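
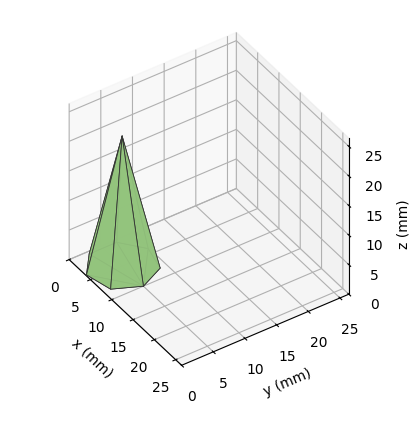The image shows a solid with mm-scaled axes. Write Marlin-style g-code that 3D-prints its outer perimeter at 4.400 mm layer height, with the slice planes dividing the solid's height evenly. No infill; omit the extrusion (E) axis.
Reading the render: the shape is a regular 7-sided pyramid, base circumscribed radius ≈ 5 mm, apex at z ≈ 22 mm (dimensions read to the nearest mm from the axis ticks). For the g-code, the solid's height is divided into equal slices at the stated Δz and each level perimeter traced with G1 moves after a G0 lift.

; perimeter-only toolpath
G21 ; units = mm
G90 ; absolute positioning
G28 ; home
; layer 1
G0 Z4.400
G0 X9.000 Y5.000
G1 X7.494 Y8.127
G1 X4.110 Y8.900
G1 X1.396 Y6.735
G1 X1.396 Y3.265
G1 X4.110 Y1.100
G1 X7.494 Y1.873
G1 X9.000 Y5.000
; layer 2
G0 Z8.800
G0 X8.000 Y5.000
G1 X6.870 Y7.345
G1 X4.332 Y7.925
G1 X2.297 Y6.301
G1 X2.297 Y3.699
G1 X4.332 Y2.075
G1 X6.870 Y2.655
G1 X8.000 Y5.000
; layer 3
G0 Z13.200
G0 X7.000 Y5.000
G1 X6.247 Y6.564
G1 X4.555 Y6.950
G1 X3.198 Y5.868
G1 X3.198 Y4.132
G1 X4.555 Y3.050
G1 X6.247 Y3.436
G1 X7.000 Y5.000
; layer 4
G0 Z17.600
G0 X6.000 Y5.000
G1 X5.623 Y5.782
G1 X4.777 Y5.975
G1 X4.099 Y5.434
G1 X4.099 Y4.566
G1 X4.777 Y4.025
G1 X5.623 Y4.218
G1 X6.000 Y5.000
M2 ; end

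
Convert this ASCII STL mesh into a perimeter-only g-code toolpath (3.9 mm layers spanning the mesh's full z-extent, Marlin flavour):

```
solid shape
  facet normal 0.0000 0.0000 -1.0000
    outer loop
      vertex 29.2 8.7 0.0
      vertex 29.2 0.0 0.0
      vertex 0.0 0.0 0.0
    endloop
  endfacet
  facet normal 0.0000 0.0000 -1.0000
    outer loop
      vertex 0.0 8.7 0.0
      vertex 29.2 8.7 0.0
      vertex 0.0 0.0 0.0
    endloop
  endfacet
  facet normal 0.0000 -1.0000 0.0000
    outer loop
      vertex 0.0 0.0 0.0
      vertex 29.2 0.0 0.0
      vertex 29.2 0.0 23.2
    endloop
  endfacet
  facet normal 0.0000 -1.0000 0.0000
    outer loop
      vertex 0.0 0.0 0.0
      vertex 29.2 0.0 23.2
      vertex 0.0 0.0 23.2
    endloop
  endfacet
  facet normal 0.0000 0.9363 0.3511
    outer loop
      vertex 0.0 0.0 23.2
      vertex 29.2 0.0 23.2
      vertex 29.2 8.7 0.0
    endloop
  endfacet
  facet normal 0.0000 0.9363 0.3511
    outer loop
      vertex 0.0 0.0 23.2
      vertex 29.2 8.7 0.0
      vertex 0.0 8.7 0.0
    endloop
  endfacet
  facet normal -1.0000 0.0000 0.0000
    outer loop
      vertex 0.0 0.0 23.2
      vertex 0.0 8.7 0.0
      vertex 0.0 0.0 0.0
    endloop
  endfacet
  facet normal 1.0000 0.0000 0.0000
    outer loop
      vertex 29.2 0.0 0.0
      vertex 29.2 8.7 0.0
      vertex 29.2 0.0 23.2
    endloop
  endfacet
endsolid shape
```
; perimeter-only toolpath
G21 ; units = mm
G90 ; absolute positioning
G28 ; home
; layer 1
G0 Z3.9
G0 X0.0 Y0.0
G1 X29.2 Y0.0
G1 X29.2 Y7.2
G1 X0.0 Y7.2
G1 X0.0 Y0.0
; layer 2
G0 Z7.7
G0 X0.0 Y0.0
G1 X29.2 Y0.0
G1 X29.2 Y5.8
G1 X0.0 Y5.8
G1 X0.0 Y0.0
; layer 3
G0 Z11.6
G0 X0.0 Y0.0
G1 X29.2 Y0.0
G1 X29.2 Y4.3
G1 X0.0 Y4.3
G1 X0.0 Y0.0
; layer 4
G0 Z15.5
G0 X0.0 Y0.0
G1 X29.2 Y0.0
G1 X29.2 Y2.9
G1 X0.0 Y2.9
G1 X0.0 Y0.0
; layer 5
G0 Z19.3
G0 X0.0 Y0.0
G1 X29.2 Y0.0
G1 X29.2 Y1.5
G1 X0.0 Y1.5
G1 X0.0 Y0.0
M2 ; end

The solid is a wedge (ramp): 29.2 × 8.7 mm base, rising to 23.2 mm along the y=0 edge and sloping linearly to z=0 at y=8.7. Slicing at Δz = 3.9 mm — 6 equal slices spanning the solid's height, so layer i sits at z = i·h/6 — gives 5 non-empty perimeters. Each is a 4-segment closed polygon; G0 lifts to the layer z and rapids to the start vertex, then G1 traces the edges. The cross-section shrinks linearly with z (the slice at the apex is degenerate and omitted).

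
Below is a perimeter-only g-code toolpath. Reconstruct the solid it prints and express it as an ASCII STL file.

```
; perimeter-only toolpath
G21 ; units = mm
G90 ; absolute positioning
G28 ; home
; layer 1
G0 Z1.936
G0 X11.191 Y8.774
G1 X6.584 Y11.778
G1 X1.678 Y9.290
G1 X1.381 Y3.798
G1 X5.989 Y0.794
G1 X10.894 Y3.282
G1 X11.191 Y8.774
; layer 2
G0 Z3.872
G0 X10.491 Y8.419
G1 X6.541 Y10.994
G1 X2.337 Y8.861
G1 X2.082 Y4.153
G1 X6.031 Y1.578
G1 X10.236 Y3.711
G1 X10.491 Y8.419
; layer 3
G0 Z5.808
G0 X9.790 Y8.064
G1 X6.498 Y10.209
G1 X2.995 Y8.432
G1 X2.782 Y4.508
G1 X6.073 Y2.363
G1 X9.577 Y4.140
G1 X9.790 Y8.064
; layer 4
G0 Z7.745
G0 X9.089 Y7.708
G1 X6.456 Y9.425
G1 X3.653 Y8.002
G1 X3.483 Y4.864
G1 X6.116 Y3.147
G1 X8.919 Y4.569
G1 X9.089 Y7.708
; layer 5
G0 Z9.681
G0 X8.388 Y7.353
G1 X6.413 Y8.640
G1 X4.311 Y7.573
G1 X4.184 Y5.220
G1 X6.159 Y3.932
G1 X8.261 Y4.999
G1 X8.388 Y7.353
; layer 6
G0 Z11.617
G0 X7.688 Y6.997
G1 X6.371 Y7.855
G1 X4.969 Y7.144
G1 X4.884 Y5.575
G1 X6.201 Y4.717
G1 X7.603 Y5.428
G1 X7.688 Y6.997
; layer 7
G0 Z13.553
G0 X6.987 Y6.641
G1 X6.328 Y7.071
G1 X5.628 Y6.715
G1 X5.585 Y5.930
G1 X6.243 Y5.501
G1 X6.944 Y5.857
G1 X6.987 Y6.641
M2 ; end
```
solid part
  facet normal 0.0000 0.0000 -1.0000
    outer loop
      vertex 1.020 9.719 0.000
      vertex 6.626 12.563 0.000
      vertex 11.892 9.130 0.000
    endloop
  endfacet
  facet normal 0.0000 0.0000 -1.0000
    outer loop
      vertex 0.680 3.442 0.000
      vertex 1.020 9.719 0.000
      vertex 11.892 9.130 0.000
    endloop
  endfacet
  facet normal 0.0000 0.0000 -1.0000
    outer loop
      vertex 5.946 0.009 0.000
      vertex 0.680 3.442 0.000
      vertex 11.892 9.130 0.000
    endloop
  endfacet
  facet normal 0.0000 0.0000 -1.0000
    outer loop
      vertex 11.552 2.853 0.000
      vertex 5.946 0.009 0.000
      vertex 11.892 9.130 0.000
    endloop
  endfacet
  facet normal 0.5152 0.7903 0.3316
    outer loop
      vertex 11.892 9.130 0.000
      vertex 6.626 12.563 0.000
      vertex 6.286 6.286 15.489
    endloop
  endfacet
  facet normal -0.4268 0.8413 0.3316
    outer loop
      vertex 6.626 12.563 0.000
      vertex 1.020 9.719 0.000
      vertex 6.286 6.286 15.489
    endloop
  endfacet
  facet normal -0.9420 0.0510 0.3316
    outer loop
      vertex 1.020 9.719 0.000
      vertex 0.680 3.442 0.000
      vertex 6.286 6.286 15.489
    endloop
  endfacet
  facet normal -0.5152 -0.7903 0.3316
    outer loop
      vertex 0.680 3.442 0.000
      vertex 5.946 0.009 0.000
      vertex 6.286 6.286 15.489
    endloop
  endfacet
  facet normal 0.4268 -0.8413 0.3316
    outer loop
      vertex 5.946 0.009 0.000
      vertex 11.552 2.853 0.000
      vertex 6.286 6.286 15.489
    endloop
  endfacet
  facet normal 0.9420 -0.0510 0.3316
    outer loop
      vertex 11.552 2.853 0.000
      vertex 11.892 9.130 0.000
      vertex 6.286 6.286 15.489
    endloop
  endfacet
endsolid part

The G0 Z moves step by Δz≈1.936 mm. The G1 loops shrink linearly with z, so the solid tapers from its base footprint up to z≈15.5. Closing with a flat bottom cap and the tapered top and triangulating gives 10 facets — a regular 6-sided pyramid, base circumscribed radius ≈ 6.29 mm, apex at z ≈ 15.5 mm.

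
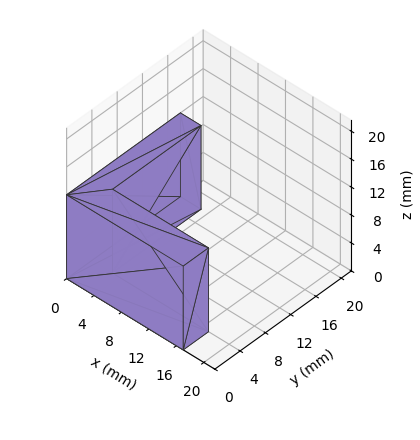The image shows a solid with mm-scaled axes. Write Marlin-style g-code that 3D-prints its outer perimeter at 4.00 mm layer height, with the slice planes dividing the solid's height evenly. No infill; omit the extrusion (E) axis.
Reading the render: the shape is an L-shaped prism: outer 17 × 18 mm, arm thicknesses ≈ 4 mm (horizontal) and 3 mm (vertical), extruded 12 mm in z (dimensions read to the nearest mm from the axis ticks). For the g-code, the solid's height is divided into equal slices at the stated Δz and each level perimeter traced with G1 moves after a G0 lift.

; perimeter-only toolpath
G21 ; units = mm
G90 ; absolute positioning
G28 ; home
; layer 1
G0 Z4.00
G0 X0.00 Y0.00
G1 X17.00 Y0.00
G1 X17.00 Y4.00
G1 X3.00 Y4.00
G1 X3.00 Y18.00
G1 X0.00 Y18.00
G1 X0.00 Y0.00
; layer 2
G0 Z8.00
G0 X0.00 Y0.00
G1 X17.00 Y0.00
G1 X17.00 Y4.00
G1 X3.00 Y4.00
G1 X3.00 Y18.00
G1 X0.00 Y18.00
G1 X0.00 Y0.00
; layer 3
G0 Z12.00
G0 X0.00 Y0.00
G1 X17.00 Y0.00
G1 X17.00 Y4.00
G1 X3.00 Y4.00
G1 X3.00 Y18.00
G1 X0.00 Y18.00
G1 X0.00 Y0.00
M2 ; end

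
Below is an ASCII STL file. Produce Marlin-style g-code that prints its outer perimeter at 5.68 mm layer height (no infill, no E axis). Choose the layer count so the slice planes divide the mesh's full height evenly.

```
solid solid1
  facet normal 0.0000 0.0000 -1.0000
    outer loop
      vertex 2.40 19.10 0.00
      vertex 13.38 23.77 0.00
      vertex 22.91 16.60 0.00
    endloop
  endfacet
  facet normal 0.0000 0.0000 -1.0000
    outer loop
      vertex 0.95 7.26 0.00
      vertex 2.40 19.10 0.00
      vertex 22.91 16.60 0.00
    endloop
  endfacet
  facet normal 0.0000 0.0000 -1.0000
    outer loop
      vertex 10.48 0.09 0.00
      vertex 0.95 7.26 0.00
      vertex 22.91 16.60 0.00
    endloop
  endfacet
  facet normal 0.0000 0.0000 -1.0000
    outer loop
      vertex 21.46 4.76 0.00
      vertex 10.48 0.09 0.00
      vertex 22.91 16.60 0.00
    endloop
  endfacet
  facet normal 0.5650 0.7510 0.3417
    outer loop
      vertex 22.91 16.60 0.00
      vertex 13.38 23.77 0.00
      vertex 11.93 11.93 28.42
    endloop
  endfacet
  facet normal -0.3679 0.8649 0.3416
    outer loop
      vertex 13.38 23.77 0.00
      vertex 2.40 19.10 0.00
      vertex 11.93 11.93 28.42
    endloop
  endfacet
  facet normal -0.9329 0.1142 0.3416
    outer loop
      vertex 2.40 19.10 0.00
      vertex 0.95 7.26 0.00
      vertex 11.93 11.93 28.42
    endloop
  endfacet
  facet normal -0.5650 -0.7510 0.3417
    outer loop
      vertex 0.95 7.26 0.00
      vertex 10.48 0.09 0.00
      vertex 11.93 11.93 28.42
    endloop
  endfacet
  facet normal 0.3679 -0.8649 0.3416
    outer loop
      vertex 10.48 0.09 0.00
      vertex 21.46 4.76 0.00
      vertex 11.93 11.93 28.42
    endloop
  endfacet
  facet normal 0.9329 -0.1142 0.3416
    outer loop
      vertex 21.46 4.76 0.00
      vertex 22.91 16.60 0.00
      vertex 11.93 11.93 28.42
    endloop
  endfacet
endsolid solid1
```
; perimeter-only toolpath
G21 ; units = mm
G90 ; absolute positioning
G28 ; home
; layer 1
G0 Z5.68
G0 X20.71 Y15.67
G1 X13.09 Y21.40
G1 X4.31 Y17.67
G1 X3.15 Y8.19
G1 X10.77 Y2.46
G1 X19.55 Y6.19
G1 X20.71 Y15.67
; layer 2
G0 Z11.37
G0 X18.52 Y14.73
G1 X12.80 Y19.03
G1 X6.21 Y16.23
G1 X5.34 Y9.13
G1 X11.06 Y4.83
G1 X17.65 Y7.63
G1 X18.52 Y14.73
; layer 3
G0 Z17.05
G0 X16.32 Y13.80
G1 X12.51 Y16.67
G1 X8.12 Y14.80
G1 X7.54 Y10.06
G1 X11.35 Y7.19
G1 X15.74 Y9.06
G1 X16.32 Y13.80
; layer 4
G0 Z22.74
G0 X14.13 Y12.86
G1 X12.22 Y14.30
G1 X10.02 Y13.36
G1 X9.73 Y11.00
G1 X11.64 Y9.56
G1 X13.84 Y10.50
G1 X14.13 Y12.86
M2 ; end

The solid is a regular 6-sided pyramid, base circumscribed radius ≈ 11.9 mm, apex at z ≈ 28.4 mm. Slicing at Δz = 5.68 mm — 5 equal slices spanning the solid's height, so layer i sits at z = i·h/5 — gives 4 non-empty perimeters. Each is a 6-segment closed polygon; G0 lifts to the layer z and rapids to the start vertex, then G1 traces the edges. The cross-section shrinks linearly with z (the slice at the apex is degenerate and omitted).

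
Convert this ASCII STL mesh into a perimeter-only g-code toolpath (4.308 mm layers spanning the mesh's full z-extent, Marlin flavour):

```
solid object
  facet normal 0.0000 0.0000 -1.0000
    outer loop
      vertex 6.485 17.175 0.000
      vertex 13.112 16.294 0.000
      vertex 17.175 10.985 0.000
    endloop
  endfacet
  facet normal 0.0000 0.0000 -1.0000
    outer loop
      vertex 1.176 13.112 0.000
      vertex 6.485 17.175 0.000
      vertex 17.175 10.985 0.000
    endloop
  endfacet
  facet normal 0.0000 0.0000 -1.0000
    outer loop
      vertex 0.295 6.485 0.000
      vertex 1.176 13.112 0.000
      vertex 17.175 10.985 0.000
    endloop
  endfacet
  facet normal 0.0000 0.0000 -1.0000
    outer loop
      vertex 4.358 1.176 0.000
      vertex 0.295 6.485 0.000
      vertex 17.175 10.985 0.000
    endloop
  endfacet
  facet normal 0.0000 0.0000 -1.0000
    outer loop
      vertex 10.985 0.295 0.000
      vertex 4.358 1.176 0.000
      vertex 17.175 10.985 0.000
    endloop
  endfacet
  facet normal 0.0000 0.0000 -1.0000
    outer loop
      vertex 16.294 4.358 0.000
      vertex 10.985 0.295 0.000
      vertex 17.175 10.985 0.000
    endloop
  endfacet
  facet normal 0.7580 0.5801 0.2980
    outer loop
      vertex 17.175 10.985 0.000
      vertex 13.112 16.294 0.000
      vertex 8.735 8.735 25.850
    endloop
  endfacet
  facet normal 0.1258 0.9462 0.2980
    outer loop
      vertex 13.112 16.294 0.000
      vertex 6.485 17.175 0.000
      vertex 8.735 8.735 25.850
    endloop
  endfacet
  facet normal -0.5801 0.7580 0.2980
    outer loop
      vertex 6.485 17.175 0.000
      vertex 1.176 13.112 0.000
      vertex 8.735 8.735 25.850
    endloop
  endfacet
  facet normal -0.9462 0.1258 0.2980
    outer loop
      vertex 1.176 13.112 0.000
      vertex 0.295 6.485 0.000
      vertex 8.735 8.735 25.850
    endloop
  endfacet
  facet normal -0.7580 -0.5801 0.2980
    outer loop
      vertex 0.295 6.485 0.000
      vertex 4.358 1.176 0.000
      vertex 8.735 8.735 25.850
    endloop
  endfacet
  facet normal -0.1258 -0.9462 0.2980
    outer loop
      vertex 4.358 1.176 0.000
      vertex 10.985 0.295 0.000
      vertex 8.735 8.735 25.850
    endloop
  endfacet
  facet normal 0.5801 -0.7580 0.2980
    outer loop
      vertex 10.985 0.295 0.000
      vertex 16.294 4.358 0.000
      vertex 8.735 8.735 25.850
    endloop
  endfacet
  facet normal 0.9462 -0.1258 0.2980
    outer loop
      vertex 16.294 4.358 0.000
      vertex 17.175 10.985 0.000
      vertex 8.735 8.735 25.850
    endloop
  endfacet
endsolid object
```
; perimeter-only toolpath
G21 ; units = mm
G90 ; absolute positioning
G28 ; home
; layer 1
G0 Z4.308
G0 X15.768 Y10.610
G1 X12.383 Y15.034
G1 X6.860 Y15.768
G1 X2.436 Y12.383
G1 X1.702 Y6.860
G1 X5.087 Y2.436
G1 X10.610 Y1.702
G1 X15.034 Y5.087
G1 X15.768 Y10.610
; layer 2
G0 Z8.617
G0 X14.362 Y10.235
G1 X11.653 Y13.774
G1 X7.235 Y14.362
G1 X3.696 Y11.653
G1 X3.108 Y7.235
G1 X5.817 Y3.696
G1 X10.235 Y3.108
G1 X13.774 Y5.817
G1 X14.362 Y10.235
; layer 3
G0 Z12.925
G0 X12.955 Y9.860
G1 X10.924 Y12.514
G1 X7.610 Y12.955
G1 X4.955 Y10.924
G1 X4.515 Y7.610
G1 X6.546 Y4.955
G1 X9.860 Y4.515
G1 X12.514 Y6.546
G1 X12.955 Y9.860
; layer 4
G0 Z17.233
G0 X11.548 Y9.485
G1 X10.194 Y11.255
G1 X7.985 Y11.548
G1 X6.215 Y10.194
G1 X5.922 Y7.985
G1 X7.276 Y6.215
G1 X9.485 Y5.922
G1 X11.255 Y7.276
G1 X11.548 Y9.485
; layer 5
G0 Z21.542
G0 X10.142 Y9.110
G1 X9.464 Y9.995
G1 X8.360 Y10.142
G1 X7.475 Y9.464
G1 X7.328 Y8.360
G1 X8.005 Y7.475
G1 X9.110 Y7.328
G1 X9.995 Y8.005
G1 X10.142 Y9.110
M2 ; end

The solid is a regular 8-sided pyramid, base circumscribed radius ≈ 8.73 mm, apex at z ≈ 25.9 mm. Slicing at Δz = 4.308 mm — 6 equal slices spanning the solid's height, so layer i sits at z = i·h/6 — gives 5 non-empty perimeters. Each is a 8-segment closed polygon; G0 lifts to the layer z and rapids to the start vertex, then G1 traces the edges. The cross-section shrinks linearly with z (the slice at the apex is degenerate and omitted).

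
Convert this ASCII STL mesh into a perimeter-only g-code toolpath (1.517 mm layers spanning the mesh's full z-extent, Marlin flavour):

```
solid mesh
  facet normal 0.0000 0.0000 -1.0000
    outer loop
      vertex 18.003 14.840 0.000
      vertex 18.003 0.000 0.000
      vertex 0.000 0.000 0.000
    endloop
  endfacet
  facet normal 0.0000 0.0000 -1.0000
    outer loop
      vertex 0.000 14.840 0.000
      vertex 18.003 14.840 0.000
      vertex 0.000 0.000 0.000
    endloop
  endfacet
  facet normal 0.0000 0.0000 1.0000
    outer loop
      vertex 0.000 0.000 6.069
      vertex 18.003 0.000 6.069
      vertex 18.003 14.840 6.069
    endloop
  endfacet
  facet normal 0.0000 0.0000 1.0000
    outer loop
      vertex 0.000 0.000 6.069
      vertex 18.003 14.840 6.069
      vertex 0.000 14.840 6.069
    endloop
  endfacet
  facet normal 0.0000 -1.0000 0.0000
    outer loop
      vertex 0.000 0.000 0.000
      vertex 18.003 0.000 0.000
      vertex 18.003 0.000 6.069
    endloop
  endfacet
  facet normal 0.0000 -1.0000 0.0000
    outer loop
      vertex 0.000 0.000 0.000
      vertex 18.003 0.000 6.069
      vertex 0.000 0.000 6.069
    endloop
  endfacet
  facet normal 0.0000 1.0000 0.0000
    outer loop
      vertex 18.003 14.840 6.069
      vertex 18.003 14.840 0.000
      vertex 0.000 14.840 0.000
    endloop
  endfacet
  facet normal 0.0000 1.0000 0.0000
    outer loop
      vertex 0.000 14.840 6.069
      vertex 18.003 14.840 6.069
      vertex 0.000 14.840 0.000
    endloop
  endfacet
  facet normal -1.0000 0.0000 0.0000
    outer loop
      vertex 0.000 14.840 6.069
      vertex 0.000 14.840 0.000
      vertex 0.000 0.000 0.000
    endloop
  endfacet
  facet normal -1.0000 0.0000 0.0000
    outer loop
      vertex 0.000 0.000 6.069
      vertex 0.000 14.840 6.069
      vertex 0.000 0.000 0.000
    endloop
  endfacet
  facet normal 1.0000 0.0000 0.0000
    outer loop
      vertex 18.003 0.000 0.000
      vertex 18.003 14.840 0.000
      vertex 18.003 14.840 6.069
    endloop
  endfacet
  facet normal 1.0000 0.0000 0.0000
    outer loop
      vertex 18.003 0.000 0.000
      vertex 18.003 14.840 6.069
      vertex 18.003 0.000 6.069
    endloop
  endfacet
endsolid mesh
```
; perimeter-only toolpath
G21 ; units = mm
G90 ; absolute positioning
G28 ; home
; layer 1
G0 Z1.517
G0 X0.000 Y0.000
G1 X18.003 Y0.000
G1 X18.003 Y14.840
G1 X0.000 Y14.840
G1 X0.000 Y0.000
; layer 2
G0 Z3.034
G0 X0.000 Y0.000
G1 X18.003 Y0.000
G1 X18.003 Y14.840
G1 X0.000 Y14.840
G1 X0.000 Y0.000
; layer 3
G0 Z4.552
G0 X0.000 Y0.000
G1 X18.003 Y0.000
G1 X18.003 Y14.840
G1 X0.000 Y14.840
G1 X0.000 Y0.000
; layer 4
G0 Z6.069
G0 X0.000 Y0.000
G1 X18.003 Y0.000
G1 X18.003 Y14.840
G1 X0.000 Y14.840
G1 X0.000 Y0.000
M2 ; end

The solid is a rectangular box, roughly 18 × 14.8 mm footprint and 6.07 mm tall. Slicing at Δz = 1.517 mm — 4 equal slices spanning the solid's height, so layer i sits at z = i·h/4 — gives 4 non-empty perimeters. Each is a 4-segment closed polygon; G0 lifts to the layer z and rapids to the start vertex, then G1 traces the edges.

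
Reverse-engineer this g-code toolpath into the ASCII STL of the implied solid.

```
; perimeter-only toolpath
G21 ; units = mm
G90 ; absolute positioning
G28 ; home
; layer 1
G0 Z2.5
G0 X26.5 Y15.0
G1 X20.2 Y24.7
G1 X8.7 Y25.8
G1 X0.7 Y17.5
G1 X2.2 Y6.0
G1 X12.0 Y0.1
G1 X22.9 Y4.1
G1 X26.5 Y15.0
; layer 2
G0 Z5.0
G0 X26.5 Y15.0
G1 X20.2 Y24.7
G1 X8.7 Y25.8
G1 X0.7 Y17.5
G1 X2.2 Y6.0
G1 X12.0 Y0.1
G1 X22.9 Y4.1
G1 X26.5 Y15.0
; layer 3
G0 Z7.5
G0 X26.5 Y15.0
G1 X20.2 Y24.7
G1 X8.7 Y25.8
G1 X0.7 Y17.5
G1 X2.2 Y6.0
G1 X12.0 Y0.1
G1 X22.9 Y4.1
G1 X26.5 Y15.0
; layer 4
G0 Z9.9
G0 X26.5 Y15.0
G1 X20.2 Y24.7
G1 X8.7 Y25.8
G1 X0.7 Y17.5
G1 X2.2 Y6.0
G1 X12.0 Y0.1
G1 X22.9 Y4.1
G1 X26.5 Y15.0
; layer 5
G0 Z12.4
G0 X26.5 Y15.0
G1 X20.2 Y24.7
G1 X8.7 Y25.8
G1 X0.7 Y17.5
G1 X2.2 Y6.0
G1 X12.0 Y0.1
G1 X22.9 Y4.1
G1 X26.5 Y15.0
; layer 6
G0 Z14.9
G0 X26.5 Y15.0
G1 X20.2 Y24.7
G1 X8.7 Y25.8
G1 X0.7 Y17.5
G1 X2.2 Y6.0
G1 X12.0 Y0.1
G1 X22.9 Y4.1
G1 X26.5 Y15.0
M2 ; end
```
solid part
  facet normal 0.0000 0.0000 -1.0000
    outer loop
      vertex 8.7 25.8 0.0
      vertex 20.2 24.7 0.0
      vertex 26.5 15.0 0.0
    endloop
  endfacet
  facet normal 0.0000 0.0000 -1.0000
    outer loop
      vertex 0.7 17.5 0.0
      vertex 8.7 25.8 0.0
      vertex 26.5 15.0 0.0
    endloop
  endfacet
  facet normal 0.0000 0.0000 -1.0000
    outer loop
      vertex 2.2 6.0 0.0
      vertex 0.7 17.5 0.0
      vertex 26.5 15.0 0.0
    endloop
  endfacet
  facet normal 0.0000 0.0000 -1.0000
    outer loop
      vertex 12.0 0.1 0.0
      vertex 2.2 6.0 0.0
      vertex 26.5 15.0 0.0
    endloop
  endfacet
  facet normal 0.0000 0.0000 -1.0000
    outer loop
      vertex 22.9 4.1 0.0
      vertex 12.0 0.1 0.0
      vertex 26.5 15.0 0.0
    endloop
  endfacet
  facet normal 0.0000 0.0000 1.0000
    outer loop
      vertex 26.5 15.0 14.9
      vertex 20.2 24.7 14.9
      vertex 8.7 25.8 14.9
    endloop
  endfacet
  facet normal 0.0000 0.0000 1.0000
    outer loop
      vertex 26.5 15.0 14.9
      vertex 8.7 25.8 14.9
      vertex 0.7 17.5 14.9
    endloop
  endfacet
  facet normal 0.0000 0.0000 1.0000
    outer loop
      vertex 26.5 15.0 14.9
      vertex 0.7 17.5 14.9
      vertex 2.2 6.0 14.9
    endloop
  endfacet
  facet normal 0.0000 0.0000 1.0000
    outer loop
      vertex 26.5 15.0 14.9
      vertex 2.2 6.0 14.9
      vertex 12.0 0.1 14.9
    endloop
  endfacet
  facet normal 0.0000 0.0000 1.0000
    outer loop
      vertex 26.5 15.0 14.9
      vertex 12.0 0.1 14.9
      vertex 22.9 4.1 14.9
    endloop
  endfacet
  facet normal 0.8386 0.5447 0.0000
    outer loop
      vertex 26.5 15.0 0.0
      vertex 20.2 24.7 0.0
      vertex 20.2 24.7 14.9
    endloop
  endfacet
  facet normal 0.8386 0.5447 0.0000
    outer loop
      vertex 26.5 15.0 0.0
      vertex 20.2 24.7 14.9
      vertex 26.5 15.0 14.9
    endloop
  endfacet
  facet normal 0.0952 0.9955 0.0000
    outer loop
      vertex 20.2 24.7 0.0
      vertex 8.7 25.8 0.0
      vertex 8.7 25.8 14.9
    endloop
  endfacet
  facet normal 0.0952 0.9955 0.0000
    outer loop
      vertex 20.2 24.7 0.0
      vertex 8.7 25.8 14.9
      vertex 20.2 24.7 14.9
    endloop
  endfacet
  facet normal -0.7200 0.6940 0.0000
    outer loop
      vertex 8.7 25.8 0.0
      vertex 0.7 17.5 0.0
      vertex 0.7 17.5 14.9
    endloop
  endfacet
  facet normal -0.7200 0.6940 0.0000
    outer loop
      vertex 8.7 25.8 0.0
      vertex 0.7 17.5 14.9
      vertex 8.7 25.8 14.9
    endloop
  endfacet
  facet normal -0.9916 -0.1293 0.0000
    outer loop
      vertex 0.7 17.5 0.0
      vertex 2.2 6.0 0.0
      vertex 2.2 6.0 14.9
    endloop
  endfacet
  facet normal -0.9916 -0.1293 0.0000
    outer loop
      vertex 0.7 17.5 0.0
      vertex 2.2 6.0 14.9
      vertex 0.7 17.5 14.9
    endloop
  endfacet
  facet normal -0.5158 -0.8567 0.0000
    outer loop
      vertex 2.2 6.0 0.0
      vertex 12.0 0.1 0.0
      vertex 12.0 0.1 14.9
    endloop
  endfacet
  facet normal -0.5158 -0.8567 0.0000
    outer loop
      vertex 2.2 6.0 0.0
      vertex 12.0 0.1 14.9
      vertex 2.2 6.0 14.9
    endloop
  endfacet
  facet normal 0.3445 -0.9388 0.0000
    outer loop
      vertex 12.0 0.1 0.0
      vertex 22.9 4.1 0.0
      vertex 22.9 4.1 14.9
    endloop
  endfacet
  facet normal 0.3445 -0.9388 0.0000
    outer loop
      vertex 12.0 0.1 0.0
      vertex 22.9 4.1 14.9
      vertex 12.0 0.1 14.9
    endloop
  endfacet
  facet normal 0.9496 -0.3136 0.0000
    outer loop
      vertex 22.9 4.1 0.0
      vertex 26.5 15.0 0.0
      vertex 26.5 15.0 14.9
    endloop
  endfacet
  facet normal 0.9496 -0.3136 0.0000
    outer loop
      vertex 22.9 4.1 0.0
      vertex 26.5 15.0 14.9
      vertex 22.9 4.1 14.9
    endloop
  endfacet
endsolid part

The G0 Z moves step by Δz≈2.5 mm. Every layer's G1 loop is the same polygon, so the solid is a straight extrusion of it from z=0 to z≈14.9. Closing with flat bottom and top caps and triangulating gives 24 facets — a regular 7-sided prism (a cylinder approximated with 7 flat sides), circumscribed radius ≈ 13.3 mm, height ≈ 14.9 mm.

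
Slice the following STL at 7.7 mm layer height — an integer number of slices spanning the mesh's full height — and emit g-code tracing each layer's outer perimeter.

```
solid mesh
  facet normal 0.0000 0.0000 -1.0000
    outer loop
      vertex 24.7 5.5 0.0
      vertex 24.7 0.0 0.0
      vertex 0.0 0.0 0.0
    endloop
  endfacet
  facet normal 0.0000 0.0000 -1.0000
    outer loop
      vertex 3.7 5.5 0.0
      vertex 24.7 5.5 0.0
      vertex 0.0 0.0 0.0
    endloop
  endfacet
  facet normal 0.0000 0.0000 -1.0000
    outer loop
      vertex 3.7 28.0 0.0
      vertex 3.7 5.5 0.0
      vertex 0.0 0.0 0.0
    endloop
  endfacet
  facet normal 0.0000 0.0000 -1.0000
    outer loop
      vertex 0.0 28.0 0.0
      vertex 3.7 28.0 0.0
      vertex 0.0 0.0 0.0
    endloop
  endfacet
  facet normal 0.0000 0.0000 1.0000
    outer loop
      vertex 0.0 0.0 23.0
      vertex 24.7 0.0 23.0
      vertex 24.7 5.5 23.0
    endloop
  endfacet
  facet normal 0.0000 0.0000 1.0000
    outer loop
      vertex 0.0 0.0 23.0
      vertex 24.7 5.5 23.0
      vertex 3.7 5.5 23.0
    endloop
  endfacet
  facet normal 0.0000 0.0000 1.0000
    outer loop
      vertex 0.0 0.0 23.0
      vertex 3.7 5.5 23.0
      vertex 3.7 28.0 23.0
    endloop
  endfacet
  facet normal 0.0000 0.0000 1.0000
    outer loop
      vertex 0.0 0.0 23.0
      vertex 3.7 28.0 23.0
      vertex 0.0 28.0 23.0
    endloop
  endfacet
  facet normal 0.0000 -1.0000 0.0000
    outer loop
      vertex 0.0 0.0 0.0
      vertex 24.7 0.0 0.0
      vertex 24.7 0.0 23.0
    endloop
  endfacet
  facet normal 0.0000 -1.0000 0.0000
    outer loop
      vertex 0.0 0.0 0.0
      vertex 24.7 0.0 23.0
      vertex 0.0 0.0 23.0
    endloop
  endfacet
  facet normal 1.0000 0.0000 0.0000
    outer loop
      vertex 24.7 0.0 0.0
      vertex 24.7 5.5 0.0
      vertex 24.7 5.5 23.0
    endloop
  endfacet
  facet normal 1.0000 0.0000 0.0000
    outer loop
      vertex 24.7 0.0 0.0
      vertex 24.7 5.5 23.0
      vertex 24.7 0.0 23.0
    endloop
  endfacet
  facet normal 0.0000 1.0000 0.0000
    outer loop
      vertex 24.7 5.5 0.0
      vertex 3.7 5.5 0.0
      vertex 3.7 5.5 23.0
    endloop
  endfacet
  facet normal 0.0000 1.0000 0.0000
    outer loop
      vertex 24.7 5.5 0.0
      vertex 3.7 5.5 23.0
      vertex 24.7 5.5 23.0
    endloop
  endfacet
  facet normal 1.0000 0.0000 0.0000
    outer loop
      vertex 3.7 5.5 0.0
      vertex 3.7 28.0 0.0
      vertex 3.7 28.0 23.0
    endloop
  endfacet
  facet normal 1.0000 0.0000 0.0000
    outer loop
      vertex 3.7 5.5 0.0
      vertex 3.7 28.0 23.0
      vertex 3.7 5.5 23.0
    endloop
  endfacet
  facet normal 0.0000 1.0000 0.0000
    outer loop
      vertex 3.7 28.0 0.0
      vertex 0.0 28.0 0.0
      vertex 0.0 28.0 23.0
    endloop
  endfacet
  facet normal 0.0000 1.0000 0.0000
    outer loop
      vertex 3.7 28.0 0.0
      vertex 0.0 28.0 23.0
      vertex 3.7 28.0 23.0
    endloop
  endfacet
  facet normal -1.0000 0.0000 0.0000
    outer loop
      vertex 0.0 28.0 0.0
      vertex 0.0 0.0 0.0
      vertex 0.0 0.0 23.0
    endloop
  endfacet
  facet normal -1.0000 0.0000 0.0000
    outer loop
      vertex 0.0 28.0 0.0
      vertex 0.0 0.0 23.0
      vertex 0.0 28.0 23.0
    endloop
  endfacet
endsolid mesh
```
; perimeter-only toolpath
G21 ; units = mm
G90 ; absolute positioning
G28 ; home
; layer 1
G0 Z7.7
G0 X0.0 Y0.0
G1 X24.7 Y0.0
G1 X24.7 Y5.5
G1 X3.7 Y5.5
G1 X3.7 Y28.0
G1 X0.0 Y28.0
G1 X0.0 Y0.0
; layer 2
G0 Z15.3
G0 X0.0 Y0.0
G1 X24.7 Y0.0
G1 X24.7 Y5.5
G1 X3.7 Y5.5
G1 X3.7 Y28.0
G1 X0.0 Y28.0
G1 X0.0 Y0.0
; layer 3
G0 Z23.0
G0 X0.0 Y0.0
G1 X24.7 Y0.0
G1 X24.7 Y5.5
G1 X3.7 Y5.5
G1 X3.7 Y28.0
G1 X0.0 Y28.0
G1 X0.0 Y0.0
M2 ; end

The solid is an L-shaped prism: outer 24.7 × 28 mm, arm thicknesses ≈ 5.5 mm (horizontal) and 3.7 mm (vertical), extruded 23 mm in z. Slicing at Δz = 7.7 mm — 3 equal slices spanning the solid's height, so layer i sits at z = i·h/3 — gives 3 non-empty perimeters. Each is a 6-segment closed polygon; G0 lifts to the layer z and rapids to the start vertex, then G1 traces the edges.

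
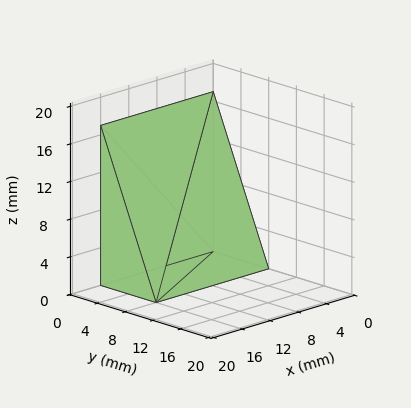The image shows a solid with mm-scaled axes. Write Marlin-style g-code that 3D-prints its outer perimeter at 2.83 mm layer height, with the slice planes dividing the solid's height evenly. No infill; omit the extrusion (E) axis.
Reading the render: the shape is a wedge (ramp): 16 × 8 mm base, rising to 17 mm along the y=0 edge and sloping linearly to z=0 at y=8 (dimensions read to the nearest mm from the axis ticks). For the g-code, the solid's height is divided into equal slices at the stated Δz and each level perimeter traced with G1 moves after a G0 lift.

; perimeter-only toolpath
G21 ; units = mm
G90 ; absolute positioning
G28 ; home
; layer 1
G0 Z2.83
G0 X0.00 Y0.00
G1 X16.00 Y0.00
G1 X16.00 Y6.67
G1 X0.00 Y6.67
G1 X0.00 Y0.00
; layer 2
G0 Z5.67
G0 X0.00 Y0.00
G1 X16.00 Y0.00
G1 X16.00 Y5.33
G1 X0.00 Y5.33
G1 X0.00 Y0.00
; layer 3
G0 Z8.50
G0 X0.00 Y0.00
G1 X16.00 Y0.00
G1 X16.00 Y4.00
G1 X0.00 Y4.00
G1 X0.00 Y0.00
; layer 4
G0 Z11.33
G0 X0.00 Y0.00
G1 X16.00 Y0.00
G1 X16.00 Y2.67
G1 X0.00 Y2.67
G1 X0.00 Y0.00
; layer 5
G0 Z14.17
G0 X0.00 Y0.00
G1 X16.00 Y0.00
G1 X16.00 Y1.33
G1 X0.00 Y1.33
G1 X0.00 Y0.00
M2 ; end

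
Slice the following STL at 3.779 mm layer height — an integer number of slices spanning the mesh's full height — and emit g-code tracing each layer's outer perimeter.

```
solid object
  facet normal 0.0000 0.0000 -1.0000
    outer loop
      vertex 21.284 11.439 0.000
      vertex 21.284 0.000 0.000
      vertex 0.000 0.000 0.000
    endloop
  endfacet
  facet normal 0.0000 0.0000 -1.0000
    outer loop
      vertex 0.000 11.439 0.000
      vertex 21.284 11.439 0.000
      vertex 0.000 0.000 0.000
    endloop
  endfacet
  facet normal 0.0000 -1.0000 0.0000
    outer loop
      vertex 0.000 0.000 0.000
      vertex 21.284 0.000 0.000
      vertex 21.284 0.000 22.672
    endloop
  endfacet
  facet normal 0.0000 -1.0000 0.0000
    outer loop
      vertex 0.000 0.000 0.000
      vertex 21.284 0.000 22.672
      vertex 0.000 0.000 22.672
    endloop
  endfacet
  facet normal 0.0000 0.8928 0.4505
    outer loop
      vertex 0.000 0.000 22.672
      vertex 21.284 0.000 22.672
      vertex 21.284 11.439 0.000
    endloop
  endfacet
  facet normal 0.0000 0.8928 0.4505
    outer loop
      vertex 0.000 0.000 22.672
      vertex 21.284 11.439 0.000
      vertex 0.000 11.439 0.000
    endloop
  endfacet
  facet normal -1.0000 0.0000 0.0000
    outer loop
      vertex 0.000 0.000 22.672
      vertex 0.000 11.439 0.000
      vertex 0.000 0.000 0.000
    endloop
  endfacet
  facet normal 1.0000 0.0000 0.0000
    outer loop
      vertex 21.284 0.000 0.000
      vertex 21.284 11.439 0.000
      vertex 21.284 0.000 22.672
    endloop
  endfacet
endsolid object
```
; perimeter-only toolpath
G21 ; units = mm
G90 ; absolute positioning
G28 ; home
; layer 1
G0 Z3.779
G0 X0.000 Y0.000
G1 X21.284 Y0.000
G1 X21.284 Y9.533
G1 X0.000 Y9.533
G1 X0.000 Y0.000
; layer 2
G0 Z7.557
G0 X0.000 Y0.000
G1 X21.284 Y0.000
G1 X21.284 Y7.626
G1 X0.000 Y7.626
G1 X0.000 Y0.000
; layer 3
G0 Z11.336
G0 X0.000 Y0.000
G1 X21.284 Y0.000
G1 X21.284 Y5.720
G1 X0.000 Y5.720
G1 X0.000 Y0.000
; layer 4
G0 Z15.115
G0 X0.000 Y0.000
G1 X21.284 Y0.000
G1 X21.284 Y3.813
G1 X0.000 Y3.813
G1 X0.000 Y0.000
; layer 5
G0 Z18.893
G0 X0.000 Y0.000
G1 X21.284 Y0.000
G1 X21.284 Y1.906
G1 X0.000 Y1.906
G1 X0.000 Y0.000
M2 ; end

The solid is a wedge (ramp): 21.3 × 11.4 mm base, rising to 22.7 mm along the y=0 edge and sloping linearly to z=0 at y=11.4. Slicing at Δz = 3.779 mm — 6 equal slices spanning the solid's height, so layer i sits at z = i·h/6 — gives 5 non-empty perimeters. Each is a 4-segment closed polygon; G0 lifts to the layer z and rapids to the start vertex, then G1 traces the edges. The cross-section shrinks linearly with z (the slice at the apex is degenerate and omitted).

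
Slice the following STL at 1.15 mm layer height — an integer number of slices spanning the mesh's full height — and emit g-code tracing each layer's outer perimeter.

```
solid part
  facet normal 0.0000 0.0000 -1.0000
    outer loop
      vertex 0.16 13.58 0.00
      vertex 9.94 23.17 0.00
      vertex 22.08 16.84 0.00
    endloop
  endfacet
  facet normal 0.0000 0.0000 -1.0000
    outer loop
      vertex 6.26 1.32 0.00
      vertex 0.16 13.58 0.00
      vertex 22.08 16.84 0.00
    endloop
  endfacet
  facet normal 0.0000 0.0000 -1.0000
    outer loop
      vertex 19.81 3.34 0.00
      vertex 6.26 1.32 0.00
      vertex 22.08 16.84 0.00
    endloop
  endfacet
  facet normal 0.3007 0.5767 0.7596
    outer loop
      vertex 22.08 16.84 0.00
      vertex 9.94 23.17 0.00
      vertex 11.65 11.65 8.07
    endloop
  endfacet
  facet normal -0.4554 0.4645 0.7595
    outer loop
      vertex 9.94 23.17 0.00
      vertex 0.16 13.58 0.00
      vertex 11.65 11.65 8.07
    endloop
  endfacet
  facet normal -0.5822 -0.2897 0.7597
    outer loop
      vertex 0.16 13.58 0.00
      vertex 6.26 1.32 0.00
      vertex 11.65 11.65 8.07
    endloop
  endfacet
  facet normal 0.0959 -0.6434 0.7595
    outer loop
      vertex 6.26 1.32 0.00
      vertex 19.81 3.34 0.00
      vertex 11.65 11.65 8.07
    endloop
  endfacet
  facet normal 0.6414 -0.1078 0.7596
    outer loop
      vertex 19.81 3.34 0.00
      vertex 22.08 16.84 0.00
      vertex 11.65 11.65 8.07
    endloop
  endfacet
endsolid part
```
; perimeter-only toolpath
G21 ; units = mm
G90 ; absolute positioning
G28 ; home
; layer 1
G0 Z1.15
G0 X20.59 Y16.10
G1 X10.18 Y21.52
G1 X1.80 Y13.30
G1 X7.03 Y2.80
G1 X18.64 Y4.53
G1 X20.59 Y16.10
; layer 2
G0 Z2.31
G0 X19.10 Y15.36
G1 X10.43 Y19.88
G1 X3.44 Y13.03
G1 X7.80 Y4.27
G1 X17.48 Y5.71
G1 X19.10 Y15.36
; layer 3
G0 Z3.46
G0 X17.61 Y14.62
G1 X10.67 Y18.23
G1 X5.08 Y12.75
G1 X8.57 Y5.75
G1 X16.31 Y6.90
G1 X17.61 Y14.62
; layer 4
G0 Z4.61
G0 X16.12 Y13.87
G1 X10.92 Y16.59
G1 X6.73 Y12.48
G1 X9.34 Y7.22
G1 X15.15 Y8.09
G1 X16.12 Y13.87
; layer 5
G0 Z5.76
G0 X14.63 Y13.13
G1 X11.16 Y14.94
G1 X8.37 Y12.20
G1 X10.11 Y8.70
G1 X13.98 Y9.28
G1 X14.63 Y13.13
; layer 6
G0 Z6.92
G0 X13.14 Y12.39
G1 X11.41 Y13.30
G1 X10.01 Y11.93
G1 X10.88 Y10.17
G1 X12.82 Y10.46
G1 X13.14 Y12.39
M2 ; end

The solid is a regular 5-sided pyramid, base circumscribed radius ≈ 11.7 mm, apex at z ≈ 8.07 mm. Slicing at Δz = 1.15 mm — 7 equal slices spanning the solid's height, so layer i sits at z = i·h/7 — gives 6 non-empty perimeters. Each is a 5-segment closed polygon; G0 lifts to the layer z and rapids to the start vertex, then G1 traces the edges. The cross-section shrinks linearly with z (the slice at the apex is degenerate and omitted).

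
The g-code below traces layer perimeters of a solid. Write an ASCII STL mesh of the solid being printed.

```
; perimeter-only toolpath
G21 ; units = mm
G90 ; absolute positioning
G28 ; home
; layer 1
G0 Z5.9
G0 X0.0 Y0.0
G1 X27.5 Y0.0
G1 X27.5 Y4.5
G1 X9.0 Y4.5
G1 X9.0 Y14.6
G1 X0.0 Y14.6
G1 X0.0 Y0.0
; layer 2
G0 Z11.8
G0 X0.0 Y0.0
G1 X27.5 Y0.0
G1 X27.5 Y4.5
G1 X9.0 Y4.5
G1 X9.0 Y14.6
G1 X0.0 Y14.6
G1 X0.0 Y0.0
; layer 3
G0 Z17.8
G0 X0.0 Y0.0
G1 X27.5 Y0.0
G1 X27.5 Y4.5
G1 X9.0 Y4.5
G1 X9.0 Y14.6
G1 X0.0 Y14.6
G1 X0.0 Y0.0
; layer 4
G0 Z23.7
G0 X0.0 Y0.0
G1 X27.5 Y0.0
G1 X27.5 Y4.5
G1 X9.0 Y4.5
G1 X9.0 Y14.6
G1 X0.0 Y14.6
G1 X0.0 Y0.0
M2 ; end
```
solid part
  facet normal 0.0000 0.0000 -1.0000
    outer loop
      vertex 27.5 4.5 0.0
      vertex 27.5 0.0 0.0
      vertex 0.0 0.0 0.0
    endloop
  endfacet
  facet normal 0.0000 0.0000 -1.0000
    outer loop
      vertex 9.0 4.5 0.0
      vertex 27.5 4.5 0.0
      vertex 0.0 0.0 0.0
    endloop
  endfacet
  facet normal 0.0000 0.0000 -1.0000
    outer loop
      vertex 9.0 14.6 0.0
      vertex 9.0 4.5 0.0
      vertex 0.0 0.0 0.0
    endloop
  endfacet
  facet normal 0.0000 0.0000 -1.0000
    outer loop
      vertex 0.0 14.6 0.0
      vertex 9.0 14.6 0.0
      vertex 0.0 0.0 0.0
    endloop
  endfacet
  facet normal 0.0000 0.0000 1.0000
    outer loop
      vertex 0.0 0.0 23.7
      vertex 27.5 0.0 23.7
      vertex 27.5 4.5 23.7
    endloop
  endfacet
  facet normal 0.0000 0.0000 1.0000
    outer loop
      vertex 0.0 0.0 23.7
      vertex 27.5 4.5 23.7
      vertex 9.0 4.5 23.7
    endloop
  endfacet
  facet normal 0.0000 0.0000 1.0000
    outer loop
      vertex 0.0 0.0 23.7
      vertex 9.0 4.5 23.7
      vertex 9.0 14.6 23.7
    endloop
  endfacet
  facet normal 0.0000 0.0000 1.0000
    outer loop
      vertex 0.0 0.0 23.7
      vertex 9.0 14.6 23.7
      vertex 0.0 14.6 23.7
    endloop
  endfacet
  facet normal 0.0000 -1.0000 0.0000
    outer loop
      vertex 0.0 0.0 0.0
      vertex 27.5 0.0 0.0
      vertex 27.5 0.0 23.7
    endloop
  endfacet
  facet normal 0.0000 -1.0000 0.0000
    outer loop
      vertex 0.0 0.0 0.0
      vertex 27.5 0.0 23.7
      vertex 0.0 0.0 23.7
    endloop
  endfacet
  facet normal 1.0000 0.0000 0.0000
    outer loop
      vertex 27.5 0.0 0.0
      vertex 27.5 4.5 0.0
      vertex 27.5 4.5 23.7
    endloop
  endfacet
  facet normal 1.0000 0.0000 0.0000
    outer loop
      vertex 27.5 0.0 0.0
      vertex 27.5 4.5 23.7
      vertex 27.5 0.0 23.7
    endloop
  endfacet
  facet normal 0.0000 1.0000 0.0000
    outer loop
      vertex 27.5 4.5 0.0
      vertex 9.0 4.5 0.0
      vertex 9.0 4.5 23.7
    endloop
  endfacet
  facet normal 0.0000 1.0000 0.0000
    outer loop
      vertex 27.5 4.5 0.0
      vertex 9.0 4.5 23.7
      vertex 27.5 4.5 23.7
    endloop
  endfacet
  facet normal 1.0000 0.0000 0.0000
    outer loop
      vertex 9.0 4.5 0.0
      vertex 9.0 14.6 0.0
      vertex 9.0 14.6 23.7
    endloop
  endfacet
  facet normal 1.0000 0.0000 0.0000
    outer loop
      vertex 9.0 4.5 0.0
      vertex 9.0 14.6 23.7
      vertex 9.0 4.5 23.7
    endloop
  endfacet
  facet normal 0.0000 1.0000 0.0000
    outer loop
      vertex 9.0 14.6 0.0
      vertex 0.0 14.6 0.0
      vertex 0.0 14.6 23.7
    endloop
  endfacet
  facet normal 0.0000 1.0000 0.0000
    outer loop
      vertex 9.0 14.6 0.0
      vertex 0.0 14.6 23.7
      vertex 9.0 14.6 23.7
    endloop
  endfacet
  facet normal -1.0000 0.0000 0.0000
    outer loop
      vertex 0.0 14.6 0.0
      vertex 0.0 0.0 0.0
      vertex 0.0 0.0 23.7
    endloop
  endfacet
  facet normal -1.0000 0.0000 0.0000
    outer loop
      vertex 0.0 14.6 0.0
      vertex 0.0 0.0 23.7
      vertex 0.0 14.6 23.7
    endloop
  endfacet
endsolid part

The G0 Z moves step by Δz≈5.9 mm. Every layer's G1 loop is the same polygon, so the solid is a straight extrusion of it from z=0 to z≈23.7. Closing with flat bottom and top caps and triangulating gives 20 facets — an L-shaped prism: outer 27.5 × 14.6 mm, arm thicknesses ≈ 4.5 mm (horizontal) and 9 mm (vertical), extruded 23.7 mm in z.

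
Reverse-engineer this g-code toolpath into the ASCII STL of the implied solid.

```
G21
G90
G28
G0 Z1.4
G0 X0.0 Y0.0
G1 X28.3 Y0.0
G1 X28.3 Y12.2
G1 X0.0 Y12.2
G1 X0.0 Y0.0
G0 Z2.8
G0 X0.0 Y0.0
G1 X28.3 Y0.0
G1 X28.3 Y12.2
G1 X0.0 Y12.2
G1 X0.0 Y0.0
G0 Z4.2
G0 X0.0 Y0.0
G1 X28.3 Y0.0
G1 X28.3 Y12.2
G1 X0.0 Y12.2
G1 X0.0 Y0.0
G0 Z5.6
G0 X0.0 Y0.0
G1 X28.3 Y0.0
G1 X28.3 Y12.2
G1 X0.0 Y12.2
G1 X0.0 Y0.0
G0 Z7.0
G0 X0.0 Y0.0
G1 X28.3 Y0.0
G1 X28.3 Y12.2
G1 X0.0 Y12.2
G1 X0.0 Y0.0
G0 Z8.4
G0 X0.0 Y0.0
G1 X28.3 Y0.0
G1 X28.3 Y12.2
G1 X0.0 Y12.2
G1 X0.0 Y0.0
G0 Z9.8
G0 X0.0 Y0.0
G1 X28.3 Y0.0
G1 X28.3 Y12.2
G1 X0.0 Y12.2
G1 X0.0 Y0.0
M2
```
solid part
  facet normal 0.0000 0.0000 -1.0000
    outer loop
      vertex 28.3 12.2 0.0
      vertex 28.3 0.0 0.0
      vertex 0.0 0.0 0.0
    endloop
  endfacet
  facet normal 0.0000 0.0000 -1.0000
    outer loop
      vertex 0.0 12.2 0.0
      vertex 28.3 12.2 0.0
      vertex 0.0 0.0 0.0
    endloop
  endfacet
  facet normal 0.0000 0.0000 1.0000
    outer loop
      vertex 0.0 0.0 9.8
      vertex 28.3 0.0 9.8
      vertex 28.3 12.2 9.8
    endloop
  endfacet
  facet normal 0.0000 0.0000 1.0000
    outer loop
      vertex 0.0 0.0 9.8
      vertex 28.3 12.2 9.8
      vertex 0.0 12.2 9.8
    endloop
  endfacet
  facet normal 0.0000 -1.0000 0.0000
    outer loop
      vertex 0.0 0.0 0.0
      vertex 28.3 0.0 0.0
      vertex 28.3 0.0 9.8
    endloop
  endfacet
  facet normal 0.0000 -1.0000 0.0000
    outer loop
      vertex 0.0 0.0 0.0
      vertex 28.3 0.0 9.8
      vertex 0.0 0.0 9.8
    endloop
  endfacet
  facet normal 0.0000 1.0000 0.0000
    outer loop
      vertex 28.3 12.2 9.8
      vertex 28.3 12.2 0.0
      vertex 0.0 12.2 0.0
    endloop
  endfacet
  facet normal 0.0000 1.0000 0.0000
    outer loop
      vertex 0.0 12.2 9.8
      vertex 28.3 12.2 9.8
      vertex 0.0 12.2 0.0
    endloop
  endfacet
  facet normal -1.0000 0.0000 0.0000
    outer loop
      vertex 0.0 12.2 9.8
      vertex 0.0 12.2 0.0
      vertex 0.0 0.0 0.0
    endloop
  endfacet
  facet normal -1.0000 0.0000 0.0000
    outer loop
      vertex 0.0 0.0 9.8
      vertex 0.0 12.2 9.8
      vertex 0.0 0.0 0.0
    endloop
  endfacet
  facet normal 1.0000 0.0000 0.0000
    outer loop
      vertex 28.3 0.0 0.0
      vertex 28.3 12.2 0.0
      vertex 28.3 12.2 9.8
    endloop
  endfacet
  facet normal 1.0000 0.0000 0.0000
    outer loop
      vertex 28.3 0.0 0.0
      vertex 28.3 12.2 9.8
      vertex 28.3 0.0 9.8
    endloop
  endfacet
endsolid part

The G0 Z moves step by Δz≈1.4 mm. Every layer's G1 loop is the same polygon, so the solid is a straight extrusion of it from z=0 to z≈9.8. Closing with flat bottom and top caps and triangulating gives 12 facets — a rectangular box, roughly 28.3 × 12.2 mm footprint and 9.8 mm tall.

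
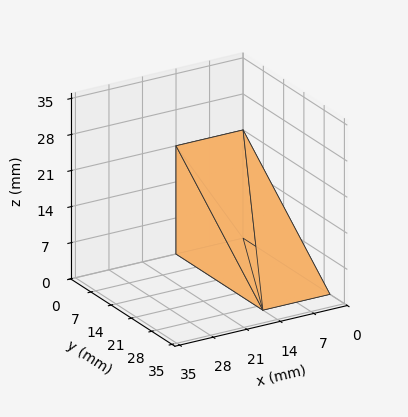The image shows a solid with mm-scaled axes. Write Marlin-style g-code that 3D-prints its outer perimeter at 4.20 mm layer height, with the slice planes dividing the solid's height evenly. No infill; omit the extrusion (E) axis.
Reading the render: the shape is a wedge (ramp): 14 × 30 mm base, rising to 21 mm along the y=0 edge and sloping linearly to z=0 at y=30 (dimensions read to the nearest mm from the axis ticks). For the g-code, the solid's height is divided into equal slices at the stated Δz and each level perimeter traced with G1 moves after a G0 lift.

; perimeter-only toolpath
G21 ; units = mm
G90 ; absolute positioning
G28 ; home
; layer 1
G0 Z4.20
G0 X0.00 Y0.00
G1 X14.00 Y0.00
G1 X14.00 Y24.00
G1 X0.00 Y24.00
G1 X0.00 Y0.00
; layer 2
G0 Z8.40
G0 X0.00 Y0.00
G1 X14.00 Y0.00
G1 X14.00 Y18.00
G1 X0.00 Y18.00
G1 X0.00 Y0.00
; layer 3
G0 Z12.60
G0 X0.00 Y0.00
G1 X14.00 Y0.00
G1 X14.00 Y12.00
G1 X0.00 Y12.00
G1 X0.00 Y0.00
; layer 4
G0 Z16.80
G0 X0.00 Y0.00
G1 X14.00 Y0.00
G1 X14.00 Y6.00
G1 X0.00 Y6.00
G1 X0.00 Y0.00
M2 ; end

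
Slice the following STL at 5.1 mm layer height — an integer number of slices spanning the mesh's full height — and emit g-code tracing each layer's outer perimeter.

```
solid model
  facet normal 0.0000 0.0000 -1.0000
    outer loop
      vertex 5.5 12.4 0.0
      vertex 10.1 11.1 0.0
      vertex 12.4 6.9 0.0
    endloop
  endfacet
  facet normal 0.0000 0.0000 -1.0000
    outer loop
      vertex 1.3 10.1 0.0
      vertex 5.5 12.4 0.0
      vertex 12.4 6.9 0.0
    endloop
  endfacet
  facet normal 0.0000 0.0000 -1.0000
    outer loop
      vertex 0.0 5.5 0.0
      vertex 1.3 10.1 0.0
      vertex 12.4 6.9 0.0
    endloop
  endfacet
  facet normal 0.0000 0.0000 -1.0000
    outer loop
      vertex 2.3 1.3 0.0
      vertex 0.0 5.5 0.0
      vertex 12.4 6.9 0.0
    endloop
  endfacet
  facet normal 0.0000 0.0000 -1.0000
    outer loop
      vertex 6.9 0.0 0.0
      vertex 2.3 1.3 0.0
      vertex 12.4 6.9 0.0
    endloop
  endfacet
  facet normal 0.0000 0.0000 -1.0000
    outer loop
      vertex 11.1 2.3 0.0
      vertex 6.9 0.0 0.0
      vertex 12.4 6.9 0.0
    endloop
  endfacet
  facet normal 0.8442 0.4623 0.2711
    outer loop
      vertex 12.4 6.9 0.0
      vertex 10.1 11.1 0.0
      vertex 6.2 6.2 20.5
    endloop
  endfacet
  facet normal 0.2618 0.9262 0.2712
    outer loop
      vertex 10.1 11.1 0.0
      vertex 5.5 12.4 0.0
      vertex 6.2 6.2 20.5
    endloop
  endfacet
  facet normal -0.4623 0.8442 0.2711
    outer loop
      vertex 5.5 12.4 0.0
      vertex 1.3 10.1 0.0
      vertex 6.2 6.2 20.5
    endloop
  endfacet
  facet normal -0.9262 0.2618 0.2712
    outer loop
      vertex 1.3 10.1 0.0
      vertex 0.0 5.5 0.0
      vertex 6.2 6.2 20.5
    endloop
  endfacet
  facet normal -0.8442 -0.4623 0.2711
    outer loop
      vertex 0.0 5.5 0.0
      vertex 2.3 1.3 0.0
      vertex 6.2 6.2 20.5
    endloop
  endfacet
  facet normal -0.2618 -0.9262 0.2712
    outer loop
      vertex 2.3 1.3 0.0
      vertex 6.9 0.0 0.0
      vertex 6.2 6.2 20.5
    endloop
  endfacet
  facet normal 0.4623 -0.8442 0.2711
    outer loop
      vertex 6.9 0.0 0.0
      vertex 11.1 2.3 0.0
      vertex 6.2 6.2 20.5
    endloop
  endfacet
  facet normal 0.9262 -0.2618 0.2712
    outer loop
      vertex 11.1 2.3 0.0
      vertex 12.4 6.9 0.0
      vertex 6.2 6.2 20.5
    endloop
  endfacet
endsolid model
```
; perimeter-only toolpath
G21 ; units = mm
G90 ; absolute positioning
G28 ; home
; layer 1
G0 Z5.1
G0 X10.9 Y6.7
G1 X9.1 Y9.9
G1 X5.7 Y10.9
G1 X2.5 Y9.1
G1 X1.6 Y5.7
G1 X3.3 Y2.5
G1 X6.7 Y1.6
G1 X9.9 Y3.3
G1 X10.9 Y6.7
; layer 2
G0 Z10.2
G0 X9.3 Y6.6
G1 X8.2 Y8.7
G1 X5.8 Y9.3
G1 X3.8 Y8.2
G1 X3.1 Y5.8
G1 X4.2 Y3.8
G1 X6.6 Y3.1
G1 X8.7 Y4.2
G1 X9.3 Y6.6
; layer 3
G0 Z15.4
G0 X7.8 Y6.4
G1 X7.2 Y7.4
G1 X6.0 Y7.8
G1 X5.0 Y7.2
G1 X4.7 Y6.0
G1 X5.2 Y5.0
G1 X6.4 Y4.7
G1 X7.4 Y5.2
G1 X7.8 Y6.4
M2 ; end

The solid is a regular 8-sided pyramid, base circumscribed radius ≈ 6.2 mm, apex at z ≈ 20.5 mm. Slicing at Δz = 5.1 mm — 4 equal slices spanning the solid's height, so layer i sits at z = i·h/4 — gives 3 non-empty perimeters. Each is a 8-segment closed polygon; G0 lifts to the layer z and rapids to the start vertex, then G1 traces the edges. The cross-section shrinks linearly with z (the slice at the apex is degenerate and omitted).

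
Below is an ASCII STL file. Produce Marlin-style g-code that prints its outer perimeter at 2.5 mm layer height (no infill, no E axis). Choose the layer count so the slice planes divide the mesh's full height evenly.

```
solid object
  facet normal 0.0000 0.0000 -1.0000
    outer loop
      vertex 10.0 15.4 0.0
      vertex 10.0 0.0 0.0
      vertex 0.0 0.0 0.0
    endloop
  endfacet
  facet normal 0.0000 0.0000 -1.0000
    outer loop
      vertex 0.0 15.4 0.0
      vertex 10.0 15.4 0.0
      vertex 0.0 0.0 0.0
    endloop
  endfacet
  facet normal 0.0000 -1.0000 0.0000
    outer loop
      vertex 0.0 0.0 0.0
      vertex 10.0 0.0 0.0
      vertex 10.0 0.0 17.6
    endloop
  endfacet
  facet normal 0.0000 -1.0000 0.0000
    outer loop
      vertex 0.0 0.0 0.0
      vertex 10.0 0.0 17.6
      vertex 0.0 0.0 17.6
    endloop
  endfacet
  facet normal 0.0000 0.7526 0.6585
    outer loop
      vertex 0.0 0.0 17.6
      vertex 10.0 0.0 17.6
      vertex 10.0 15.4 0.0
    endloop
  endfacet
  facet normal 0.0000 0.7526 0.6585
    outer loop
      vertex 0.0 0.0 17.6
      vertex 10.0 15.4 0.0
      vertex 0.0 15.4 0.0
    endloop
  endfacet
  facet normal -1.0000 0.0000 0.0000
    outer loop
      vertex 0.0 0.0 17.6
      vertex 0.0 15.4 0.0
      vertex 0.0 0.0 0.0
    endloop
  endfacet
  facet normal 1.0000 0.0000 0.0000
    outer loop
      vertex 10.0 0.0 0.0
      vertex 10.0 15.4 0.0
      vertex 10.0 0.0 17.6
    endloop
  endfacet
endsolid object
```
; perimeter-only toolpath
G21 ; units = mm
G90 ; absolute positioning
G28 ; home
; layer 1
G0 Z2.5
G0 X0.0 Y0.0
G1 X10.0 Y0.0
G1 X10.0 Y13.2
G1 X0.0 Y13.2
G1 X0.0 Y0.0
; layer 2
G0 Z5.0
G0 X0.0 Y0.0
G1 X10.0 Y0.0
G1 X10.0 Y11.0
G1 X0.0 Y11.0
G1 X0.0 Y0.0
; layer 3
G0 Z7.5
G0 X0.0 Y0.0
G1 X10.0 Y0.0
G1 X10.0 Y8.8
G1 X0.0 Y8.8
G1 X0.0 Y0.0
; layer 4
G0 Z10.1
G0 X0.0 Y0.0
G1 X10.0 Y0.0
G1 X10.0 Y6.6
G1 X0.0 Y6.6
G1 X0.0 Y0.0
; layer 5
G0 Z12.6
G0 X0.0 Y0.0
G1 X10.0 Y0.0
G1 X10.0 Y4.4
G1 X0.0 Y4.4
G1 X0.0 Y0.0
; layer 6
G0 Z15.1
G0 X0.0 Y0.0
G1 X10.0 Y0.0
G1 X10.0 Y2.2
G1 X0.0 Y2.2
G1 X0.0 Y0.0
M2 ; end

The solid is a wedge (ramp): 10 × 15.4 mm base, rising to 17.6 mm along the y=0 edge and sloping linearly to z=0 at y=15.4. Slicing at Δz = 2.5 mm — 7 equal slices spanning the solid's height, so layer i sits at z = i·h/7 — gives 6 non-empty perimeters. Each is a 4-segment closed polygon; G0 lifts to the layer z and rapids to the start vertex, then G1 traces the edges. The cross-section shrinks linearly with z (the slice at the apex is degenerate and omitted).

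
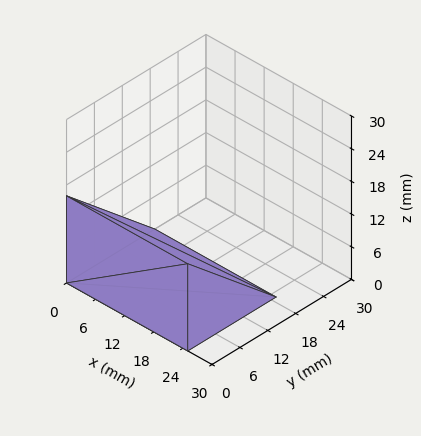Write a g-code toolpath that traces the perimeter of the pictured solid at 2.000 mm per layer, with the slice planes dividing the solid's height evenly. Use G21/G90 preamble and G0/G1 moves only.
Reading the render: the shape is a wedge (ramp): 25 × 19 mm base, rising to 16 mm along the y=0 edge and sloping linearly to z=0 at y=19 (dimensions read to the nearest mm from the axis ticks). For the g-code, the solid's height is divided into equal slices at the stated Δz and each level perimeter traced with G1 moves after a G0 lift.

; perimeter-only toolpath
G21 ; units = mm
G90 ; absolute positioning
G28 ; home
; layer 1
G0 Z2.000
G0 X0.000 Y0.000
G1 X25.000 Y0.000
G1 X25.000 Y16.625
G1 X0.000 Y16.625
G1 X0.000 Y0.000
; layer 2
G0 Z4.000
G0 X0.000 Y0.000
G1 X25.000 Y0.000
G1 X25.000 Y14.250
G1 X0.000 Y14.250
G1 X0.000 Y0.000
; layer 3
G0 Z6.000
G0 X0.000 Y0.000
G1 X25.000 Y0.000
G1 X25.000 Y11.875
G1 X0.000 Y11.875
G1 X0.000 Y0.000
; layer 4
G0 Z8.000
G0 X0.000 Y0.000
G1 X25.000 Y0.000
G1 X25.000 Y9.500
G1 X0.000 Y9.500
G1 X0.000 Y0.000
; layer 5
G0 Z10.000
G0 X0.000 Y0.000
G1 X25.000 Y0.000
G1 X25.000 Y7.125
G1 X0.000 Y7.125
G1 X0.000 Y0.000
; layer 6
G0 Z12.000
G0 X0.000 Y0.000
G1 X25.000 Y0.000
G1 X25.000 Y4.750
G1 X0.000 Y4.750
G1 X0.000 Y0.000
; layer 7
G0 Z14.000
G0 X0.000 Y0.000
G1 X25.000 Y0.000
G1 X25.000 Y2.375
G1 X0.000 Y2.375
G1 X0.000 Y0.000
M2 ; end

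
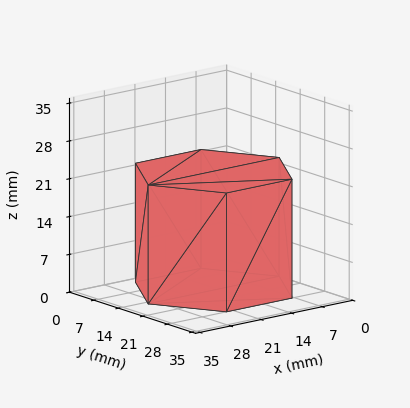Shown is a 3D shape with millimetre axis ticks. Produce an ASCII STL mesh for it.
Reading the render: the shape is a regular 6-sided prism (a cylinder approximated with 6 flat sides), circumscribed radius ≈ 15 mm, height ≈ 22 mm (dimensions read to the nearest mm from the axis ticks). For the STL, each face is triangulated and given an outward normal.

solid part
  facet normal 0.0000 0.0000 -1.0000
    outer loop
      vertex 7.50 27.99 0.00
      vertex 22.50 27.99 0.00
      vertex 30.00 15.00 0.00
    endloop
  endfacet
  facet normal 0.0000 0.0000 -1.0000
    outer loop
      vertex 0.00 15.00 0.00
      vertex 7.50 27.99 0.00
      vertex 30.00 15.00 0.00
    endloop
  endfacet
  facet normal 0.0000 0.0000 -1.0000
    outer loop
      vertex 7.50 2.01 0.00
      vertex 0.00 15.00 0.00
      vertex 30.00 15.00 0.00
    endloop
  endfacet
  facet normal 0.0000 0.0000 -1.0000
    outer loop
      vertex 22.50 2.01 0.00
      vertex 7.50 2.01 0.00
      vertex 30.00 15.00 0.00
    endloop
  endfacet
  facet normal 0.0000 0.0000 1.0000
    outer loop
      vertex 30.00 15.00 22.00
      vertex 22.50 27.99 22.00
      vertex 7.50 27.99 22.00
    endloop
  endfacet
  facet normal 0.0000 0.0000 1.0000
    outer loop
      vertex 30.00 15.00 22.00
      vertex 7.50 27.99 22.00
      vertex 0.00 15.00 22.00
    endloop
  endfacet
  facet normal 0.0000 0.0000 1.0000
    outer loop
      vertex 30.00 15.00 22.00
      vertex 0.00 15.00 22.00
      vertex 7.50 2.01 22.00
    endloop
  endfacet
  facet normal 0.0000 0.0000 1.0000
    outer loop
      vertex 30.00 15.00 22.00
      vertex 7.50 2.01 22.00
      vertex 22.50 2.01 22.00
    endloop
  endfacet
  facet normal 0.8660 0.5000 0.0000
    outer loop
      vertex 30.00 15.00 0.00
      vertex 22.50 27.99 0.00
      vertex 22.50 27.99 22.00
    endloop
  endfacet
  facet normal 0.8660 0.5000 0.0000
    outer loop
      vertex 30.00 15.00 0.00
      vertex 22.50 27.99 22.00
      vertex 30.00 15.00 22.00
    endloop
  endfacet
  facet normal 0.0000 1.0000 0.0000
    outer loop
      vertex 22.50 27.99 0.00
      vertex 7.50 27.99 0.00
      vertex 7.50 27.99 22.00
    endloop
  endfacet
  facet normal 0.0000 1.0000 0.0000
    outer loop
      vertex 22.50 27.99 0.00
      vertex 7.50 27.99 22.00
      vertex 22.50 27.99 22.00
    endloop
  endfacet
  facet normal -0.8660 0.5000 0.0000
    outer loop
      vertex 7.50 27.99 0.00
      vertex 0.00 15.00 0.00
      vertex 0.00 15.00 22.00
    endloop
  endfacet
  facet normal -0.8660 0.5000 0.0000
    outer loop
      vertex 7.50 27.99 0.00
      vertex 0.00 15.00 22.00
      vertex 7.50 27.99 22.00
    endloop
  endfacet
  facet normal -0.8660 -0.5000 0.0000
    outer loop
      vertex 0.00 15.00 0.00
      vertex 7.50 2.01 0.00
      vertex 7.50 2.01 22.00
    endloop
  endfacet
  facet normal -0.8660 -0.5000 0.0000
    outer loop
      vertex 0.00 15.00 0.00
      vertex 7.50 2.01 22.00
      vertex 0.00 15.00 22.00
    endloop
  endfacet
  facet normal 0.0000 -1.0000 0.0000
    outer loop
      vertex 7.50 2.01 0.00
      vertex 22.50 2.01 0.00
      vertex 22.50 2.01 22.00
    endloop
  endfacet
  facet normal 0.0000 -1.0000 0.0000
    outer loop
      vertex 7.50 2.01 0.00
      vertex 22.50 2.01 22.00
      vertex 7.50 2.01 22.00
    endloop
  endfacet
  facet normal 0.8660 -0.5000 0.0000
    outer loop
      vertex 22.50 2.01 0.00
      vertex 30.00 15.00 0.00
      vertex 30.00 15.00 22.00
    endloop
  endfacet
  facet normal 0.8660 -0.5000 0.0000
    outer loop
      vertex 22.50 2.01 0.00
      vertex 30.00 15.00 22.00
      vertex 22.50 2.01 22.00
    endloop
  endfacet
endsolid part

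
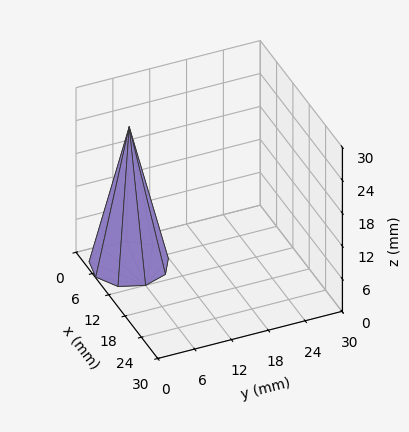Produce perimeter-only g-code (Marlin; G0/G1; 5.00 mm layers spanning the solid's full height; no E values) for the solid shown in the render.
Reading the render: the shape is a regular 9-sided pyramid, base circumscribed radius ≈ 6 mm, apex at z ≈ 25 mm (dimensions read to the nearest mm from the axis ticks). For the g-code, the solid's height is divided into equal slices at the stated Δz and each level perimeter traced with G1 moves after a G0 lift.

; perimeter-only toolpath
G21 ; units = mm
G90 ; absolute positioning
G28 ; home
; layer 1
G0 Z5.00
G0 X10.80 Y6.00
G1 X9.68 Y9.09
G1 X6.83 Y10.73
G1 X3.60 Y10.16
G1 X1.49 Y7.64
G1 X1.49 Y4.36
G1 X3.60 Y1.84
G1 X6.83 Y1.27
G1 X9.68 Y2.91
G1 X10.80 Y6.00
; layer 2
G0 Z10.00
G0 X9.60 Y6.00
G1 X8.76 Y8.32
G1 X6.62 Y9.55
G1 X4.20 Y9.12
G1 X2.62 Y7.23
G1 X2.62 Y4.77
G1 X4.20 Y2.88
G1 X6.62 Y2.45
G1 X8.76 Y3.68
G1 X9.60 Y6.00
; layer 3
G0 Z15.00
G0 X8.40 Y6.00
G1 X7.84 Y7.54
G1 X6.42 Y8.36
G1 X4.80 Y8.08
G1 X3.74 Y6.82
G1 X3.74 Y5.18
G1 X4.80 Y3.92
G1 X6.42 Y3.64
G1 X7.84 Y4.46
G1 X8.40 Y6.00
; layer 4
G0 Z20.00
G0 X7.20 Y6.00
G1 X6.92 Y6.77
G1 X6.21 Y7.18
G1 X5.40 Y7.04
G1 X4.87 Y6.41
G1 X4.87 Y5.59
G1 X5.40 Y4.96
G1 X6.21 Y4.82
G1 X6.92 Y5.23
G1 X7.20 Y6.00
M2 ; end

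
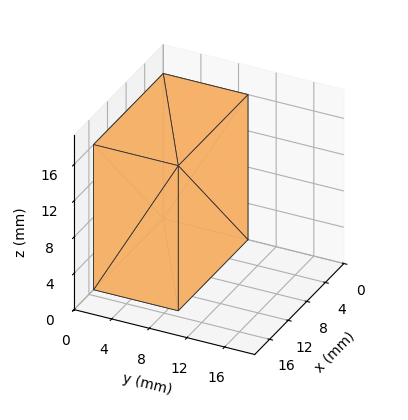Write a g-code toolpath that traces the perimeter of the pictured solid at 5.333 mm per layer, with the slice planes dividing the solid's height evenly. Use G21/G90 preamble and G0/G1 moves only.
Reading the render: the shape is a rectangular box, roughly 15 × 9 mm footprint and 16 mm tall (dimensions read to the nearest mm from the axis ticks). For the g-code, the solid's height is divided into equal slices at the stated Δz and each level perimeter traced with G1 moves after a G0 lift.

; perimeter-only toolpath
G21 ; units = mm
G90 ; absolute positioning
G28 ; home
; layer 1
G0 Z5.333
G0 X0.000 Y0.000
G1 X15.000 Y0.000
G1 X15.000 Y9.000
G1 X0.000 Y9.000
G1 X0.000 Y0.000
; layer 2
G0 Z10.667
G0 X0.000 Y0.000
G1 X15.000 Y0.000
G1 X15.000 Y9.000
G1 X0.000 Y9.000
G1 X0.000 Y0.000
; layer 3
G0 Z16.000
G0 X0.000 Y0.000
G1 X15.000 Y0.000
G1 X15.000 Y9.000
G1 X0.000 Y9.000
G1 X0.000 Y0.000
M2 ; end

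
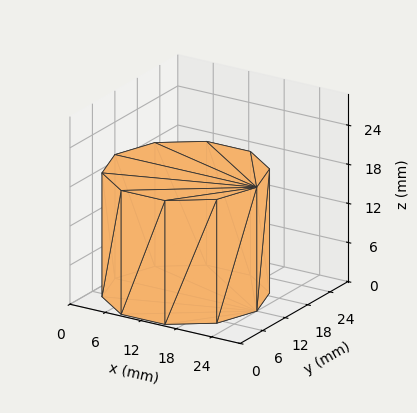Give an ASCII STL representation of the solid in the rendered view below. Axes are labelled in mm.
Reading the render: the shape is a regular 10-sided prism (a cylinder approximated with 10 flat sides), circumscribed radius ≈ 12 mm, height ≈ 19 mm (dimensions read to the nearest mm from the axis ticks). For the STL, each face is triangulated and given an outward normal.

solid part
  facet normal 0.0000 0.0000 -1.0000
    outer loop
      vertex 15.708 23.413 0.000
      vertex 21.708 19.053 0.000
      vertex 24.000 12.000 0.000
    endloop
  endfacet
  facet normal 0.0000 0.0000 -1.0000
    outer loop
      vertex 8.292 23.413 0.000
      vertex 15.708 23.413 0.000
      vertex 24.000 12.000 0.000
    endloop
  endfacet
  facet normal 0.0000 0.0000 -1.0000
    outer loop
      vertex 2.292 19.053 0.000
      vertex 8.292 23.413 0.000
      vertex 24.000 12.000 0.000
    endloop
  endfacet
  facet normal 0.0000 0.0000 -1.0000
    outer loop
      vertex 0.000 12.000 0.000
      vertex 2.292 19.053 0.000
      vertex 24.000 12.000 0.000
    endloop
  endfacet
  facet normal 0.0000 0.0000 -1.0000
    outer loop
      vertex 2.292 4.947 0.000
      vertex 0.000 12.000 0.000
      vertex 24.000 12.000 0.000
    endloop
  endfacet
  facet normal 0.0000 0.0000 -1.0000
    outer loop
      vertex 8.292 0.587 0.000
      vertex 2.292 4.947 0.000
      vertex 24.000 12.000 0.000
    endloop
  endfacet
  facet normal 0.0000 0.0000 -1.0000
    outer loop
      vertex 15.708 0.587 0.000
      vertex 8.292 0.587 0.000
      vertex 24.000 12.000 0.000
    endloop
  endfacet
  facet normal 0.0000 0.0000 -1.0000
    outer loop
      vertex 21.708 4.947 0.000
      vertex 15.708 0.587 0.000
      vertex 24.000 12.000 0.000
    endloop
  endfacet
  facet normal 0.0000 0.0000 1.0000
    outer loop
      vertex 24.000 12.000 19.000
      vertex 21.708 19.053 19.000
      vertex 15.708 23.413 19.000
    endloop
  endfacet
  facet normal 0.0000 0.0000 1.0000
    outer loop
      vertex 24.000 12.000 19.000
      vertex 15.708 23.413 19.000
      vertex 8.292 23.413 19.000
    endloop
  endfacet
  facet normal 0.0000 0.0000 1.0000
    outer loop
      vertex 24.000 12.000 19.000
      vertex 8.292 23.413 19.000
      vertex 2.292 19.053 19.000
    endloop
  endfacet
  facet normal 0.0000 0.0000 1.0000
    outer loop
      vertex 24.000 12.000 19.000
      vertex 2.292 19.053 19.000
      vertex 0.000 12.000 19.000
    endloop
  endfacet
  facet normal 0.0000 0.0000 1.0000
    outer loop
      vertex 24.000 12.000 19.000
      vertex 0.000 12.000 19.000
      vertex 2.292 4.947 19.000
    endloop
  endfacet
  facet normal 0.0000 0.0000 1.0000
    outer loop
      vertex 24.000 12.000 19.000
      vertex 2.292 4.947 19.000
      vertex 8.292 0.587 19.000
    endloop
  endfacet
  facet normal 0.0000 0.0000 1.0000
    outer loop
      vertex 24.000 12.000 19.000
      vertex 8.292 0.587 19.000
      vertex 15.708 0.587 19.000
    endloop
  endfacet
  facet normal 0.0000 0.0000 1.0000
    outer loop
      vertex 24.000 12.000 19.000
      vertex 15.708 0.587 19.000
      vertex 21.708 4.947 19.000
    endloop
  endfacet
  facet normal 0.9510 0.3091 0.0000
    outer loop
      vertex 24.000 12.000 0.000
      vertex 21.708 19.053 0.000
      vertex 21.708 19.053 19.000
    endloop
  endfacet
  facet normal 0.9510 0.3091 0.0000
    outer loop
      vertex 24.000 12.000 0.000
      vertex 21.708 19.053 19.000
      vertex 24.000 12.000 19.000
    endloop
  endfacet
  facet normal 0.5879 0.8090 0.0000
    outer loop
      vertex 21.708 19.053 0.000
      vertex 15.708 23.413 0.000
      vertex 15.708 23.413 19.000
    endloop
  endfacet
  facet normal 0.5879 0.8090 0.0000
    outer loop
      vertex 21.708 19.053 0.000
      vertex 15.708 23.413 19.000
      vertex 21.708 19.053 19.000
    endloop
  endfacet
  facet normal 0.0000 1.0000 0.0000
    outer loop
      vertex 15.708 23.413 0.000
      vertex 8.292 23.413 0.000
      vertex 8.292 23.413 19.000
    endloop
  endfacet
  facet normal 0.0000 1.0000 0.0000
    outer loop
      vertex 15.708 23.413 0.000
      vertex 8.292 23.413 19.000
      vertex 15.708 23.413 19.000
    endloop
  endfacet
  facet normal -0.5879 0.8090 0.0000
    outer loop
      vertex 8.292 23.413 0.000
      vertex 2.292 19.053 0.000
      vertex 2.292 19.053 19.000
    endloop
  endfacet
  facet normal -0.5879 0.8090 0.0000
    outer loop
      vertex 8.292 23.413 0.000
      vertex 2.292 19.053 19.000
      vertex 8.292 23.413 19.000
    endloop
  endfacet
  facet normal -0.9510 0.3091 0.0000
    outer loop
      vertex 2.292 19.053 0.000
      vertex 0.000 12.000 0.000
      vertex 0.000 12.000 19.000
    endloop
  endfacet
  facet normal -0.9510 0.3091 0.0000
    outer loop
      vertex 2.292 19.053 0.000
      vertex 0.000 12.000 19.000
      vertex 2.292 19.053 19.000
    endloop
  endfacet
  facet normal -0.9510 -0.3091 0.0000
    outer loop
      vertex 0.000 12.000 0.000
      vertex 2.292 4.947 0.000
      vertex 2.292 4.947 19.000
    endloop
  endfacet
  facet normal -0.9510 -0.3091 0.0000
    outer loop
      vertex 0.000 12.000 0.000
      vertex 2.292 4.947 19.000
      vertex 0.000 12.000 19.000
    endloop
  endfacet
  facet normal -0.5879 -0.8090 0.0000
    outer loop
      vertex 2.292 4.947 0.000
      vertex 8.292 0.587 0.000
      vertex 8.292 0.587 19.000
    endloop
  endfacet
  facet normal -0.5879 -0.8090 0.0000
    outer loop
      vertex 2.292 4.947 0.000
      vertex 8.292 0.587 19.000
      vertex 2.292 4.947 19.000
    endloop
  endfacet
  facet normal 0.0000 -1.0000 0.0000
    outer loop
      vertex 8.292 0.587 0.000
      vertex 15.708 0.587 0.000
      vertex 15.708 0.587 19.000
    endloop
  endfacet
  facet normal 0.0000 -1.0000 0.0000
    outer loop
      vertex 8.292 0.587 0.000
      vertex 15.708 0.587 19.000
      vertex 8.292 0.587 19.000
    endloop
  endfacet
  facet normal 0.5879 -0.8090 0.0000
    outer loop
      vertex 15.708 0.587 0.000
      vertex 21.708 4.947 0.000
      vertex 21.708 4.947 19.000
    endloop
  endfacet
  facet normal 0.5879 -0.8090 0.0000
    outer loop
      vertex 15.708 0.587 0.000
      vertex 21.708 4.947 19.000
      vertex 15.708 0.587 19.000
    endloop
  endfacet
  facet normal 0.9510 -0.3091 0.0000
    outer loop
      vertex 21.708 4.947 0.000
      vertex 24.000 12.000 0.000
      vertex 24.000 12.000 19.000
    endloop
  endfacet
  facet normal 0.9510 -0.3091 0.0000
    outer loop
      vertex 21.708 4.947 0.000
      vertex 24.000 12.000 19.000
      vertex 21.708 4.947 19.000
    endloop
  endfacet
endsolid part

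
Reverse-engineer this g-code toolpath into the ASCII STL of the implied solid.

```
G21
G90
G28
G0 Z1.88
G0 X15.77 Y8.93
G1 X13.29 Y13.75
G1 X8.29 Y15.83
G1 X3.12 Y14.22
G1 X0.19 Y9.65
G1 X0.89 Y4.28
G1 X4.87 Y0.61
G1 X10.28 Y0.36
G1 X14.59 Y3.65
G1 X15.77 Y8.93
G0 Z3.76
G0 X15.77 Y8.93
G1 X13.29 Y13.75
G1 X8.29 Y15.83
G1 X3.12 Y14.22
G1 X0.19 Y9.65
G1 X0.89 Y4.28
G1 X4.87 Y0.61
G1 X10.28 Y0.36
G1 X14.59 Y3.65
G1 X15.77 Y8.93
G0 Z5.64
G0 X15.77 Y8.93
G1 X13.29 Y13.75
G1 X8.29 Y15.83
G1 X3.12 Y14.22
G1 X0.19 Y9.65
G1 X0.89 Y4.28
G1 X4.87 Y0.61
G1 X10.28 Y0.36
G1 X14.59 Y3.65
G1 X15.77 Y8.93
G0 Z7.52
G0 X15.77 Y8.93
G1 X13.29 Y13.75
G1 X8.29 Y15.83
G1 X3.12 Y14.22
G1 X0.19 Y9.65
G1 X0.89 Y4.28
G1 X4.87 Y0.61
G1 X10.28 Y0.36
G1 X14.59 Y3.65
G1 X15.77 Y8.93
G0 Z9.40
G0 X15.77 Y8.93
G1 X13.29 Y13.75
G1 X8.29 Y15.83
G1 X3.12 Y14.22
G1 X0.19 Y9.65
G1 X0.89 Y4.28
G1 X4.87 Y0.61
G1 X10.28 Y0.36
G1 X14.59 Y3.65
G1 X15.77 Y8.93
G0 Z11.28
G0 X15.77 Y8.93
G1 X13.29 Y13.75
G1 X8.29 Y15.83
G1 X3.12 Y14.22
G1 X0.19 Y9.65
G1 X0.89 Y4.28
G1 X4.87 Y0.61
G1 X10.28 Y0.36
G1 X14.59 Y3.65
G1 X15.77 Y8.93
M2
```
solid part
  facet normal 0.0000 0.0000 -1.0000
    outer loop
      vertex 8.29 15.83 0.00
      vertex 13.29 13.75 0.00
      vertex 15.77 8.93 0.00
    endloop
  endfacet
  facet normal 0.0000 0.0000 -1.0000
    outer loop
      vertex 3.12 14.22 0.00
      vertex 8.29 15.83 0.00
      vertex 15.77 8.93 0.00
    endloop
  endfacet
  facet normal 0.0000 0.0000 -1.0000
    outer loop
      vertex 0.19 9.65 0.00
      vertex 3.12 14.22 0.00
      vertex 15.77 8.93 0.00
    endloop
  endfacet
  facet normal 0.0000 0.0000 -1.0000
    outer loop
      vertex 0.89 4.28 0.00
      vertex 0.19 9.65 0.00
      vertex 15.77 8.93 0.00
    endloop
  endfacet
  facet normal 0.0000 0.0000 -1.0000
    outer loop
      vertex 4.87 0.61 0.00
      vertex 0.89 4.28 0.00
      vertex 15.77 8.93 0.00
    endloop
  endfacet
  facet normal 0.0000 0.0000 -1.0000
    outer loop
      vertex 10.28 0.36 0.00
      vertex 4.87 0.61 0.00
      vertex 15.77 8.93 0.00
    endloop
  endfacet
  facet normal 0.0000 0.0000 -1.0000
    outer loop
      vertex 14.59 3.65 0.00
      vertex 10.28 0.36 0.00
      vertex 15.77 8.93 0.00
    endloop
  endfacet
  facet normal 0.0000 0.0000 1.0000
    outer loop
      vertex 15.77 8.93 11.28
      vertex 13.29 13.75 11.28
      vertex 8.29 15.83 11.28
    endloop
  endfacet
  facet normal 0.0000 0.0000 1.0000
    outer loop
      vertex 15.77 8.93 11.28
      vertex 8.29 15.83 11.28
      vertex 3.12 14.22 11.28
    endloop
  endfacet
  facet normal 0.0000 0.0000 1.0000
    outer loop
      vertex 15.77 8.93 11.28
      vertex 3.12 14.22 11.28
      vertex 0.19 9.65 11.28
    endloop
  endfacet
  facet normal 0.0000 0.0000 1.0000
    outer loop
      vertex 15.77 8.93 11.28
      vertex 0.19 9.65 11.28
      vertex 0.89 4.28 11.28
    endloop
  endfacet
  facet normal 0.0000 0.0000 1.0000
    outer loop
      vertex 15.77 8.93 11.28
      vertex 0.89 4.28 11.28
      vertex 4.87 0.61 11.28
    endloop
  endfacet
  facet normal 0.0000 0.0000 1.0000
    outer loop
      vertex 15.77 8.93 11.28
      vertex 4.87 0.61 11.28
      vertex 10.28 0.36 11.28
    endloop
  endfacet
  facet normal 0.0000 0.0000 1.0000
    outer loop
      vertex 15.77 8.93 11.28
      vertex 10.28 0.36 11.28
      vertex 14.59 3.65 11.28
    endloop
  endfacet
  facet normal 0.8892 0.4575 0.0000
    outer loop
      vertex 15.77 8.93 0.00
      vertex 13.29 13.75 0.00
      vertex 13.29 13.75 11.28
    endloop
  endfacet
  facet normal 0.8892 0.4575 0.0000
    outer loop
      vertex 15.77 8.93 0.00
      vertex 13.29 13.75 11.28
      vertex 15.77 8.93 11.28
    endloop
  endfacet
  facet normal 0.3841 0.9233 0.0000
    outer loop
      vertex 13.29 13.75 0.00
      vertex 8.29 15.83 0.00
      vertex 8.29 15.83 11.28
    endloop
  endfacet
  facet normal 0.3841 0.9233 0.0000
    outer loop
      vertex 13.29 13.75 0.00
      vertex 8.29 15.83 11.28
      vertex 13.29 13.75 11.28
    endloop
  endfacet
  facet normal -0.2973 0.9548 0.0000
    outer loop
      vertex 8.29 15.83 0.00
      vertex 3.12 14.22 0.00
      vertex 3.12 14.22 11.28
    endloop
  endfacet
  facet normal -0.2973 0.9548 0.0000
    outer loop
      vertex 8.29 15.83 0.00
      vertex 3.12 14.22 11.28
      vertex 8.29 15.83 11.28
    endloop
  endfacet
  facet normal -0.8418 0.5397 0.0000
    outer loop
      vertex 3.12 14.22 0.00
      vertex 0.19 9.65 0.00
      vertex 0.19 9.65 11.28
    endloop
  endfacet
  facet normal -0.8418 0.5397 0.0000
    outer loop
      vertex 3.12 14.22 0.00
      vertex 0.19 9.65 11.28
      vertex 3.12 14.22 11.28
    endloop
  endfacet
  facet normal -0.9916 -0.1293 0.0000
    outer loop
      vertex 0.19 9.65 0.00
      vertex 0.89 4.28 0.00
      vertex 0.89 4.28 11.28
    endloop
  endfacet
  facet normal -0.9916 -0.1293 0.0000
    outer loop
      vertex 0.19 9.65 0.00
      vertex 0.89 4.28 11.28
      vertex 0.19 9.65 11.28
    endloop
  endfacet
  facet normal -0.6779 -0.7352 0.0000
    outer loop
      vertex 0.89 4.28 0.00
      vertex 4.87 0.61 0.00
      vertex 4.87 0.61 11.28
    endloop
  endfacet
  facet normal -0.6779 -0.7352 0.0000
    outer loop
      vertex 0.89 4.28 0.00
      vertex 4.87 0.61 11.28
      vertex 0.89 4.28 11.28
    endloop
  endfacet
  facet normal -0.0462 -0.9989 0.0000
    outer loop
      vertex 4.87 0.61 0.00
      vertex 10.28 0.36 0.00
      vertex 10.28 0.36 11.28
    endloop
  endfacet
  facet normal -0.0462 -0.9989 0.0000
    outer loop
      vertex 4.87 0.61 0.00
      vertex 10.28 0.36 11.28
      vertex 4.87 0.61 11.28
    endloop
  endfacet
  facet normal 0.6068 -0.7949 0.0000
    outer loop
      vertex 10.28 0.36 0.00
      vertex 14.59 3.65 0.00
      vertex 14.59 3.65 11.28
    endloop
  endfacet
  facet normal 0.6068 -0.7949 0.0000
    outer loop
      vertex 10.28 0.36 0.00
      vertex 14.59 3.65 11.28
      vertex 10.28 0.36 11.28
    endloop
  endfacet
  facet normal 0.9759 -0.2181 0.0000
    outer loop
      vertex 14.59 3.65 0.00
      vertex 15.77 8.93 0.00
      vertex 15.77 8.93 11.28
    endloop
  endfacet
  facet normal 0.9759 -0.2181 0.0000
    outer loop
      vertex 14.59 3.65 0.00
      vertex 15.77 8.93 11.28
      vertex 14.59 3.65 11.28
    endloop
  endfacet
endsolid part

The G0 Z moves step by Δz≈1.88 mm. Every layer's G1 loop is the same polygon, so the solid is a straight extrusion of it from z=0 to z≈11.3. Closing with flat bottom and top caps and triangulating gives 32 facets — a regular 9-sided prism (a cylinder approximated with 9 flat sides), circumscribed radius ≈ 7.92 mm, height ≈ 11.3 mm.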